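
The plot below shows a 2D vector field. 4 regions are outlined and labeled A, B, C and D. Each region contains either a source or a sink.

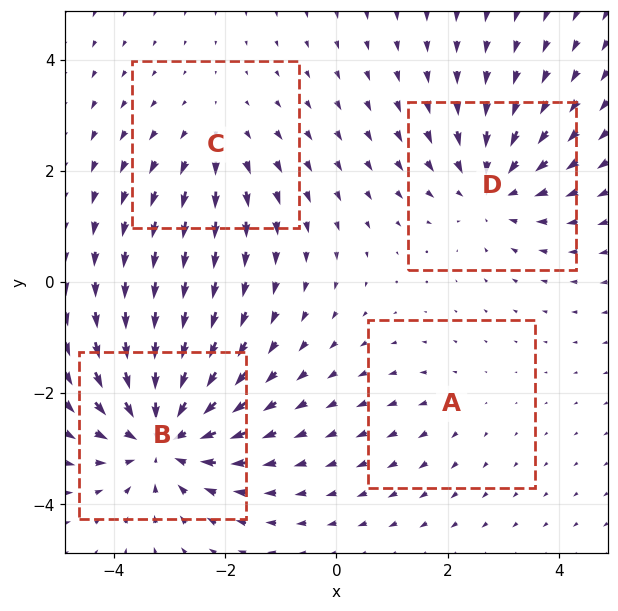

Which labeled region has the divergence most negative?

Divergence at each region's feature centre — A: about +2, B: about -6, C: about +3, D: about -4. Region B is most negative.

B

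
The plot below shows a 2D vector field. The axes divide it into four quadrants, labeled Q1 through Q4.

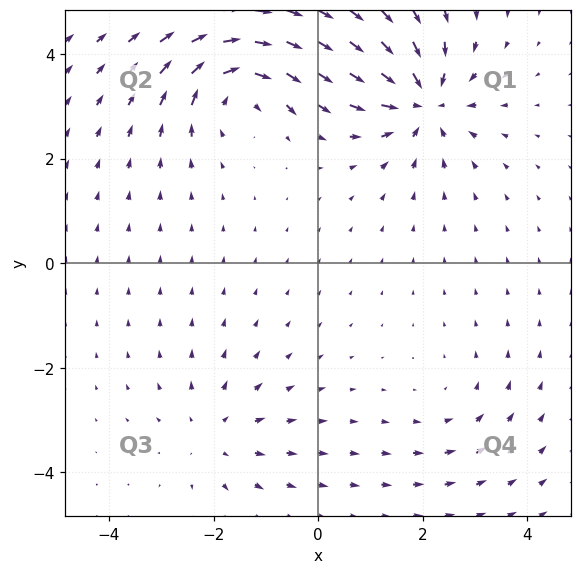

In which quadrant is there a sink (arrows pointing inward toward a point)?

The sink sits at approximately (2.0, 3.1), which lies in quadrant Q1. The divergence there is about -6, negative as expected for a sink.

Q1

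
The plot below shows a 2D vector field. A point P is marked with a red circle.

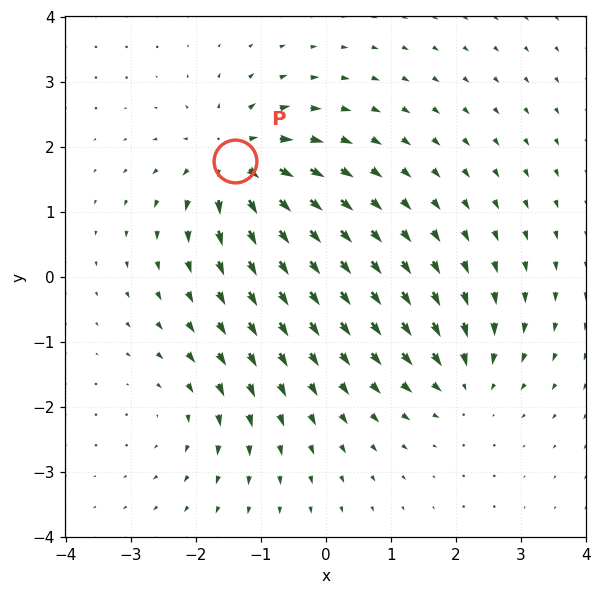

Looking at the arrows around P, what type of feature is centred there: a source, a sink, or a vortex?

source

At P (-1.4, 1.8) the arrows spread outward. Divergence about +7, curl ≈0 — positive divergence with near-zero curl is a source.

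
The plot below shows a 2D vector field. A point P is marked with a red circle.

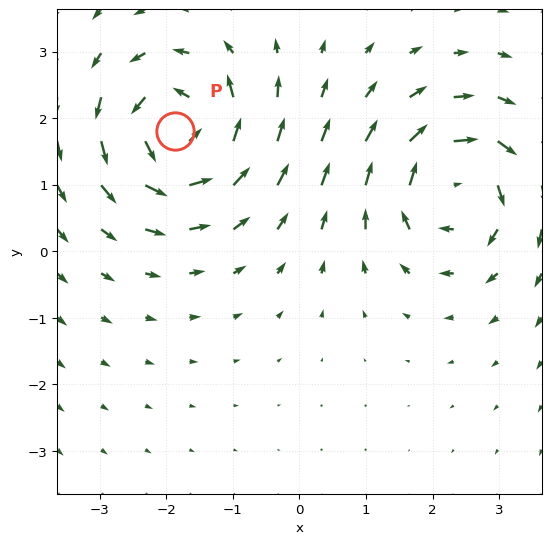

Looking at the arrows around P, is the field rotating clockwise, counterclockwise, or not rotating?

counterclockwise

Near P at (-1.9, 1.8) the arrows circulate counterclockwise. The curl (z-component) there is about +5; positive curl means counterclockwise rotation.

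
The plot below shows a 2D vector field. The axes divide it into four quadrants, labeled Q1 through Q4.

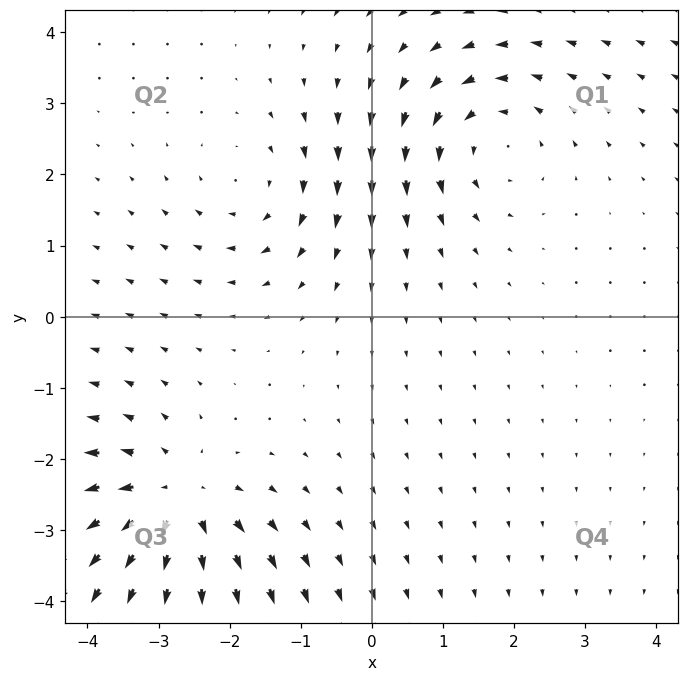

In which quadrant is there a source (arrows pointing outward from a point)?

Q3

The source sits at approximately (-2.8, -2.7), which lies in quadrant Q3. The divergence there is about +4, positive as expected for a source.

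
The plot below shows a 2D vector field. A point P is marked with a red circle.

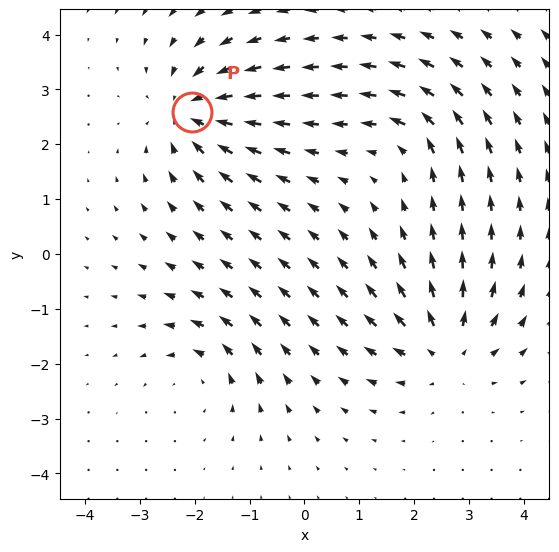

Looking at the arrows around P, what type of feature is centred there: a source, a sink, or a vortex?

At P (-2.0, 2.6) the arrows converge inward. Divergence about -5, curl ≈0 — negative divergence with near-zero curl is a sink.

sink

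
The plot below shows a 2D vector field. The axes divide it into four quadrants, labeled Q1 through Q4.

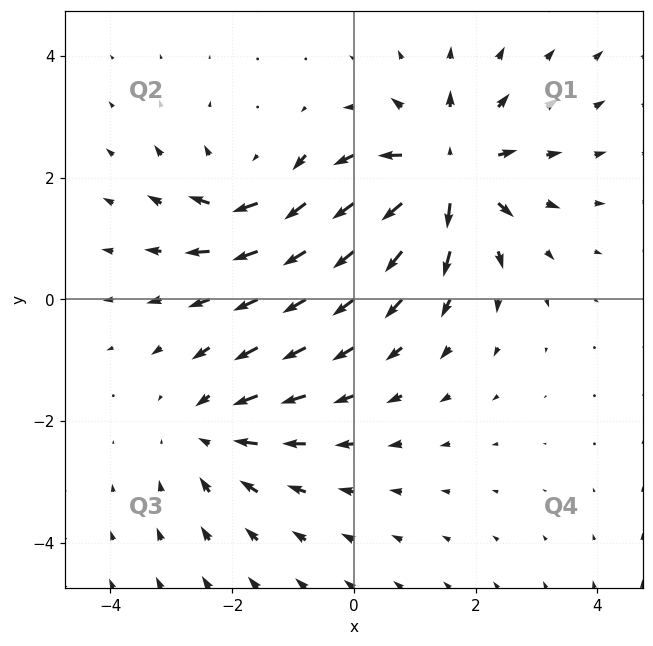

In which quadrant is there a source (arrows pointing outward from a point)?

The source sits at approximately (1.5, 2.1), which lies in quadrant Q1. The divergence there is about +5, positive as expected for a source.

Q1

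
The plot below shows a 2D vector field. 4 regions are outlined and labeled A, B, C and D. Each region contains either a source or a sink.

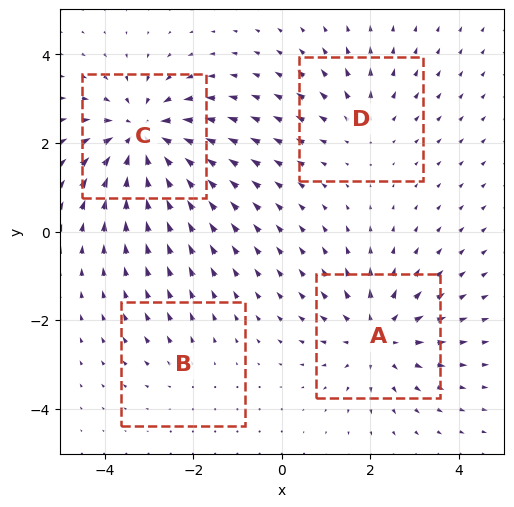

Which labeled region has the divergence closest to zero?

Divergence at each region's feature centre — A: about +5, B: about +2, C: about -6, D: about +3. Region B is closest to zero.

B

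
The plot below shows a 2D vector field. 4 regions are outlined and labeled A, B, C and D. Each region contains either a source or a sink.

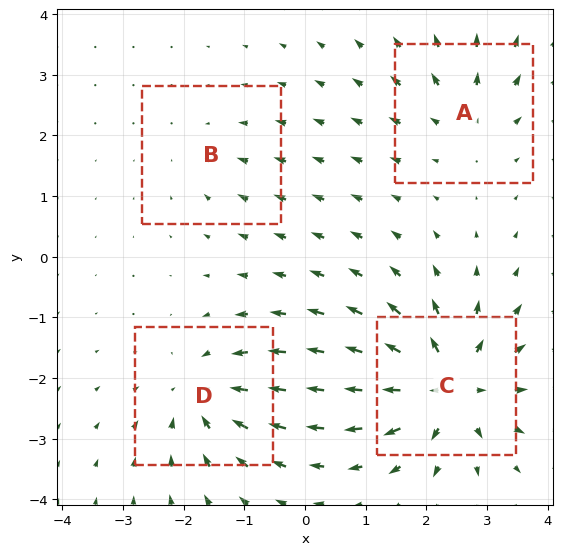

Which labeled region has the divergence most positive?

C

Divergence at each region's feature centre — A: about +4, B: about -2, C: about +8, D: about -5. Region C is most positive.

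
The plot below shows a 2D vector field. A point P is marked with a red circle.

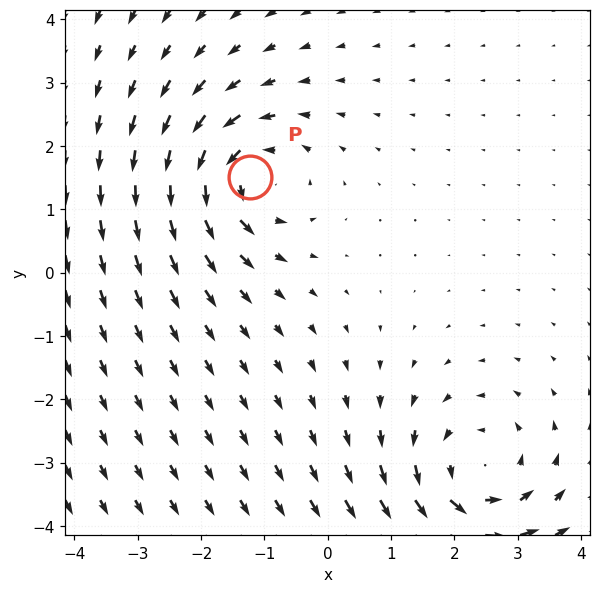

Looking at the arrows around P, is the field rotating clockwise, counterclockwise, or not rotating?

Near P at (-1.2, 1.5) the arrows circulate counterclockwise. The curl (z-component) there is about +5; positive curl means counterclockwise rotation.

counterclockwise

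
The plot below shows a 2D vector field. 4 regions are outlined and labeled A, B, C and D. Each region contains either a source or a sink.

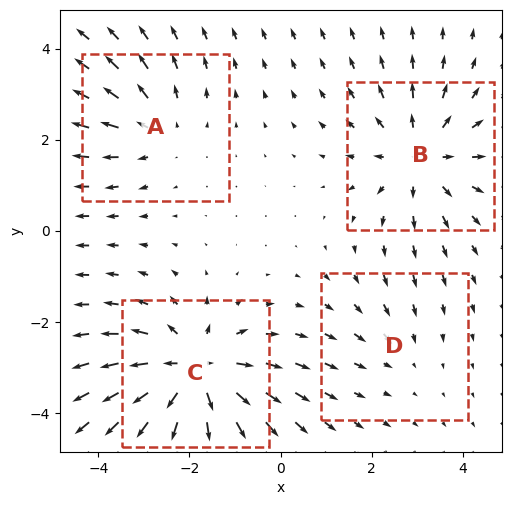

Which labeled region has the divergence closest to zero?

D

Divergence at each region's feature centre — A: about +3, B: about +4, C: about +6, D: about -2. Region D is closest to zero.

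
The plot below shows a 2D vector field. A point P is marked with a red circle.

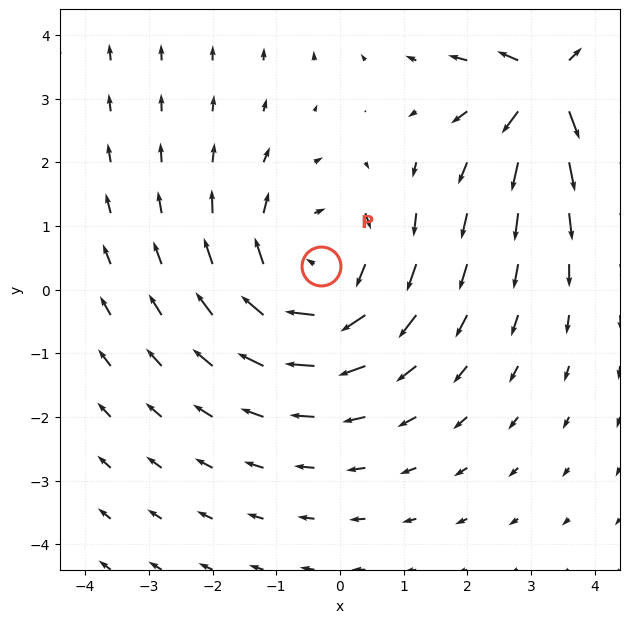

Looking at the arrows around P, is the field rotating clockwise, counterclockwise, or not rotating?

clockwise

Near P at (-0.3, 0.4) the arrows circulate clockwise. The curl (z-component) there is about -2; negative curl means clockwise rotation.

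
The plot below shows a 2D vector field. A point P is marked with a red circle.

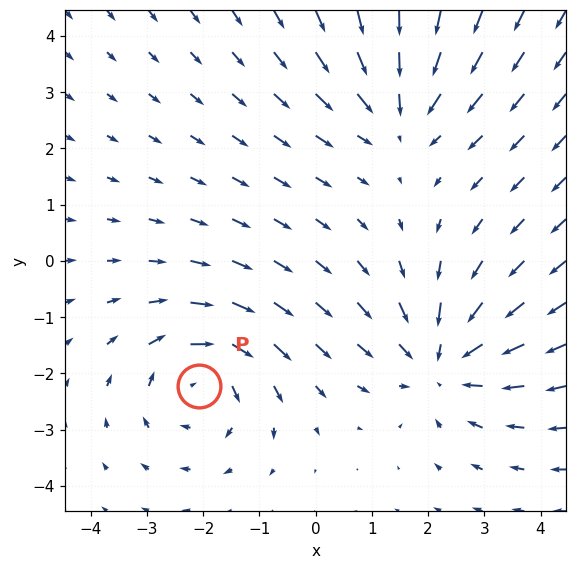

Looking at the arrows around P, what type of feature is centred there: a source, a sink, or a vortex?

vortex

At P (-2.1, -2.2) the arrows circulate clockwise. Divergence ≈0, curl about -4 — near-zero divergence with nonzero curl is a vortex.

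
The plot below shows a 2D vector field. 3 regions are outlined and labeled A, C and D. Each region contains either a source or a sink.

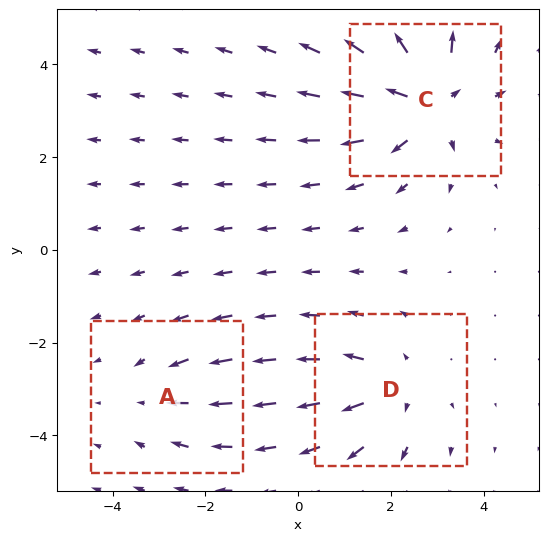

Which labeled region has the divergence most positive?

C

Divergence at each region's feature centre — A: about -2, C: about +5, D: about +3. Region C is most positive.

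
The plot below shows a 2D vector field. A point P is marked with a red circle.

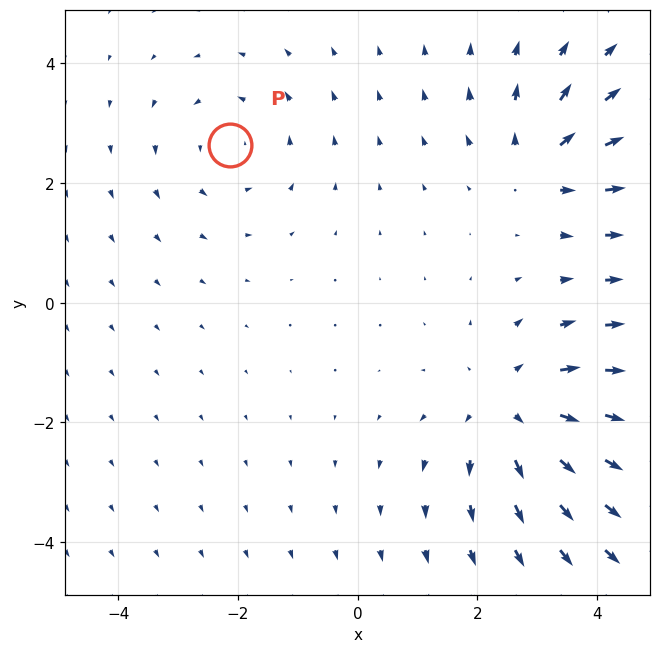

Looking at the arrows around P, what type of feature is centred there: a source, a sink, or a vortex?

vortex

At P (-2.1, 2.6) the arrows circulate counterclockwise. Divergence ≈0, curl about +2 — near-zero divergence with nonzero curl is a vortex.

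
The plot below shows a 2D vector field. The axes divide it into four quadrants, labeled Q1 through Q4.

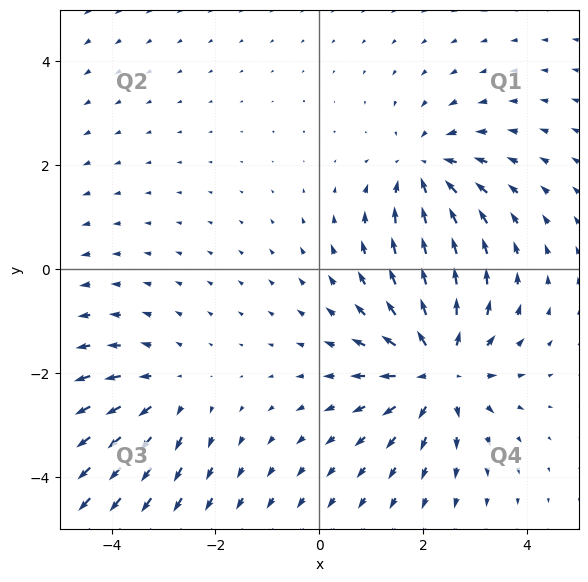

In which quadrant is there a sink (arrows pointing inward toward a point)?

Q1

The sink sits at approximately (2.0, 1.9), which lies in quadrant Q1. The divergence there is about -3, negative as expected for a sink.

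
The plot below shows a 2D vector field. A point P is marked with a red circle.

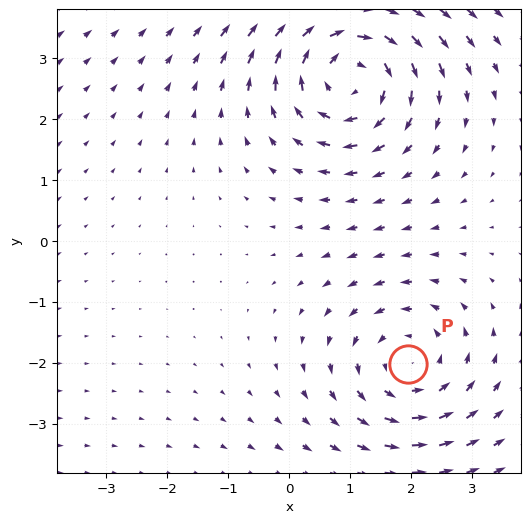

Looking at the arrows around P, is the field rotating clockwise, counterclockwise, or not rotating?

counterclockwise

Near P at (1.9, -2.0) the arrows circulate counterclockwise. The curl (z-component) there is about +3; positive curl means counterclockwise rotation.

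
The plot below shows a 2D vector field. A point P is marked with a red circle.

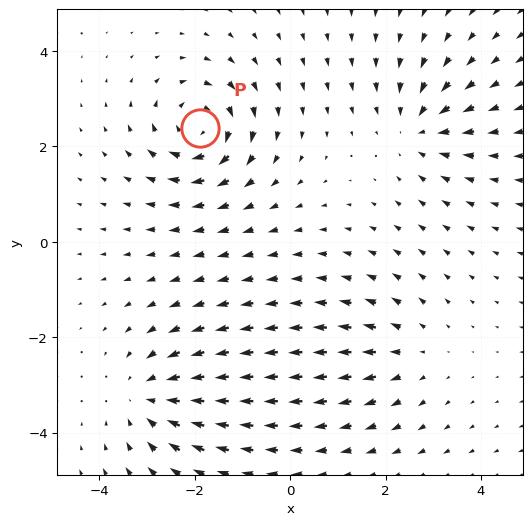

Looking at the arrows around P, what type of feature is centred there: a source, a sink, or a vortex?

vortex

At P (-1.9, 2.4) the arrows circulate clockwise. Divergence ≈0, curl about -6 — near-zero divergence with nonzero curl is a vortex.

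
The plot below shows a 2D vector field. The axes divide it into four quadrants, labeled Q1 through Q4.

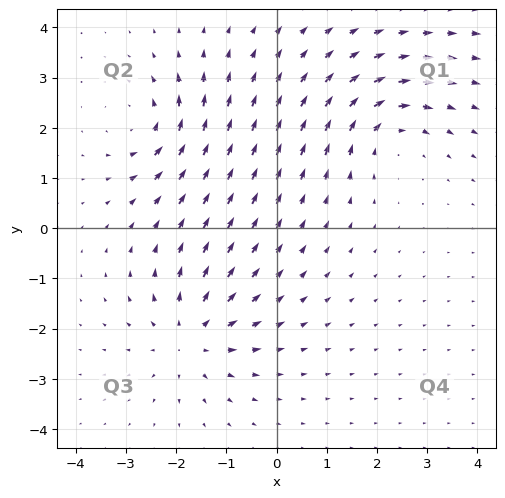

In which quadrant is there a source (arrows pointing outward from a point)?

Q3

The source sits at approximately (-1.7, -2.2), which lies in quadrant Q3. The divergence there is about +3, positive as expected for a source.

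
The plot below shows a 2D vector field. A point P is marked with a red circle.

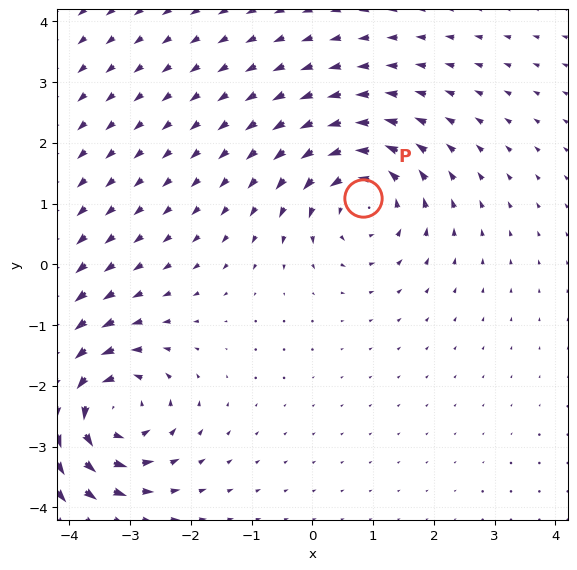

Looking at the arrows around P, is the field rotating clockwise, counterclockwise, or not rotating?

counterclockwise

Near P at (0.8, 1.1) the arrows circulate counterclockwise. The curl (z-component) there is about +4; positive curl means counterclockwise rotation.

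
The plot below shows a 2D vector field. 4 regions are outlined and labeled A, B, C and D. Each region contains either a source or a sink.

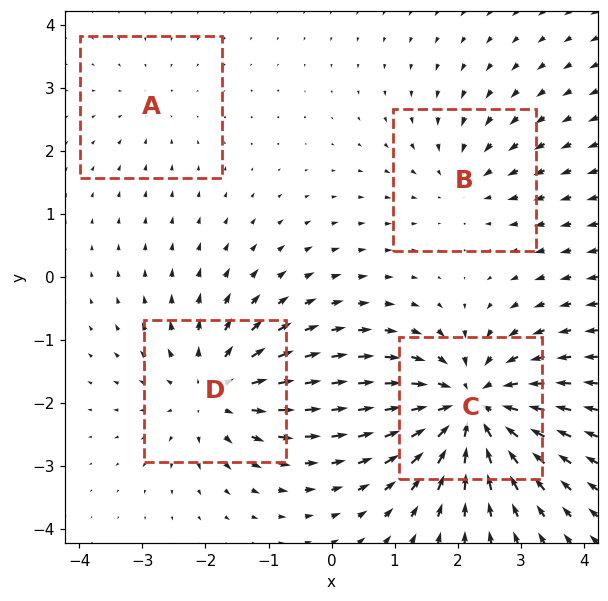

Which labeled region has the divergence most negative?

Divergence at each region's feature centre — A: about -2, B: about -3, C: about -8, D: about +5. Region C is most negative.

C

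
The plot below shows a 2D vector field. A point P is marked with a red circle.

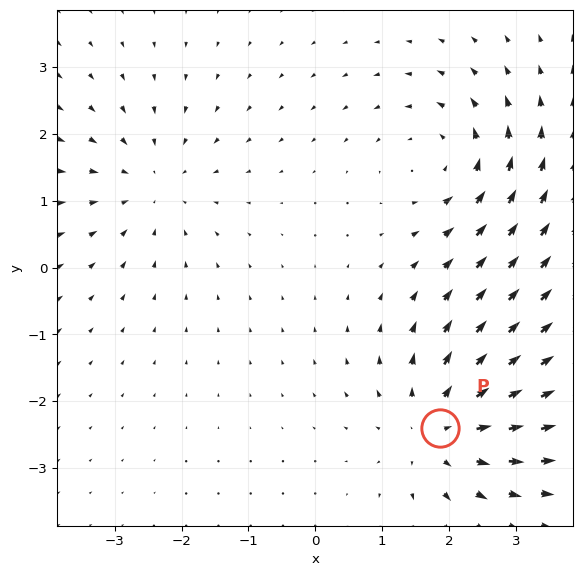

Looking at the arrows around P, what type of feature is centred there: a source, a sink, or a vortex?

At P (1.9, -2.4) the arrows spread outward. Divergence about +4, curl ≈0 — positive divergence with near-zero curl is a source.

source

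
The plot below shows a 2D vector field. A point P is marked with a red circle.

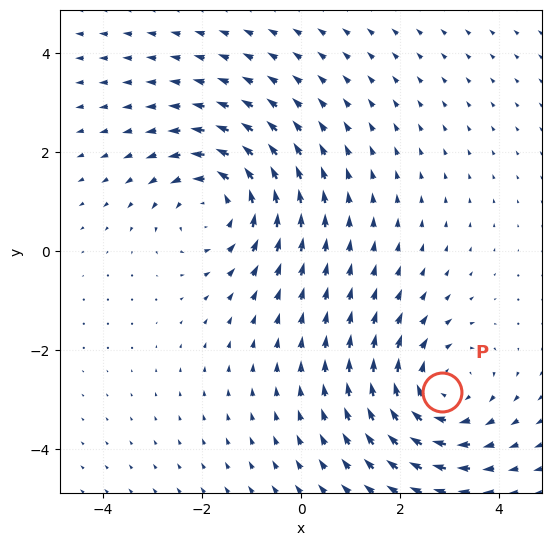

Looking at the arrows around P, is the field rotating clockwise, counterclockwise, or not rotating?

clockwise

Near P at (2.8, -2.8) the arrows circulate clockwise. The curl (z-component) there is about -4; negative curl means clockwise rotation.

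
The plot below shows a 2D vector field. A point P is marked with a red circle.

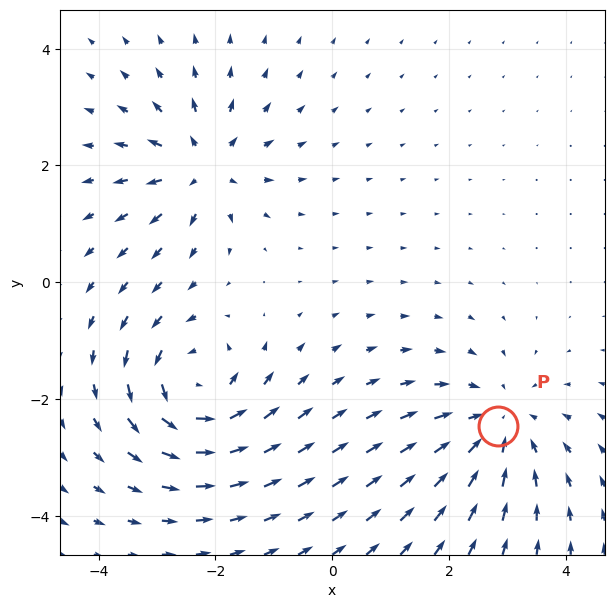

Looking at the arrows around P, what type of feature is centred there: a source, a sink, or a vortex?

At P (2.8, -2.5) the arrows converge inward. Divergence about -3, curl ≈0 — negative divergence with near-zero curl is a sink.

sink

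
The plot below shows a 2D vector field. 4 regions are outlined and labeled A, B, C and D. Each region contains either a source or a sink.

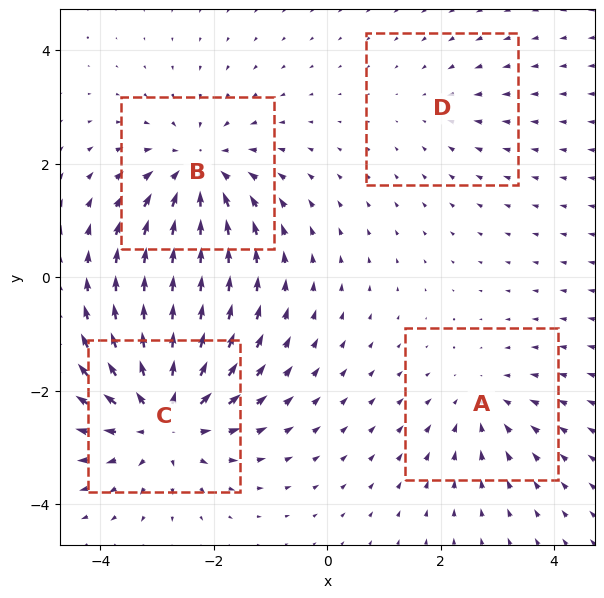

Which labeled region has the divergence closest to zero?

Divergence at each region's feature centre — A: about -3, B: about -5, C: about +6, D: about -2. Region D is closest to zero.

D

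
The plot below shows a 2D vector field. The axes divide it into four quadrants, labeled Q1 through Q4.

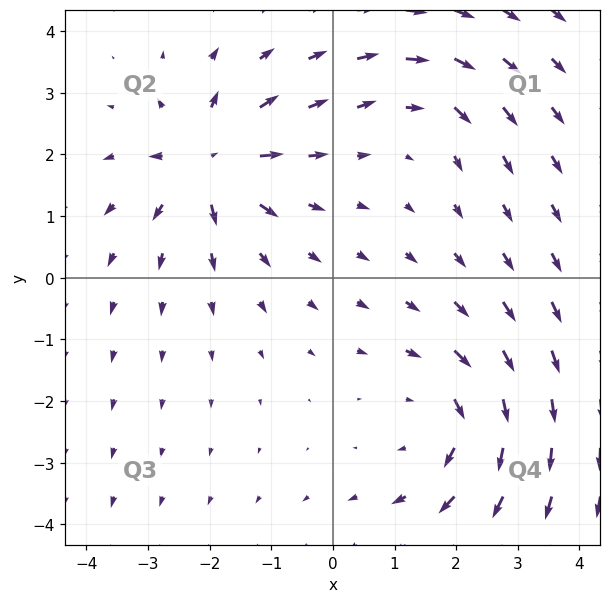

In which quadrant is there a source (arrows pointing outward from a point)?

The source sits at approximately (-2.0, 1.9), which lies in quadrant Q2. The divergence there is about +6, positive as expected for a source.

Q2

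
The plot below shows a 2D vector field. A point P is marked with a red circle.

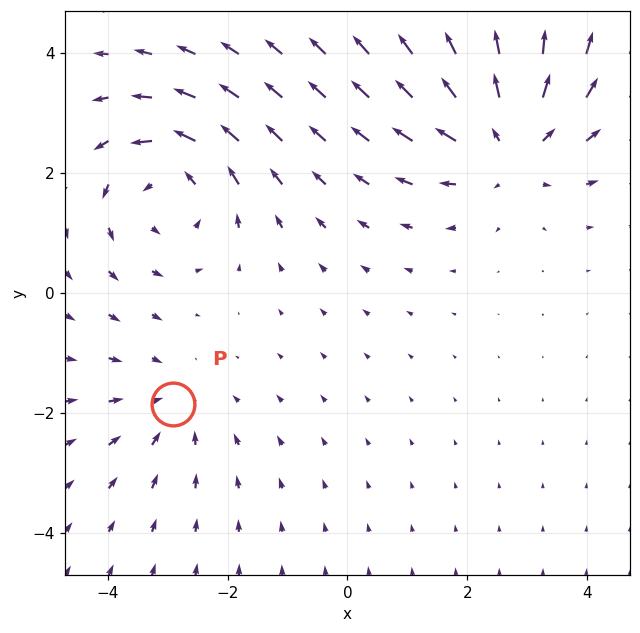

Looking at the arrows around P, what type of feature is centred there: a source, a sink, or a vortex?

sink

At P (-2.9, -1.9) the arrows converge inward. Divergence about -2, curl ≈0 — negative divergence with near-zero curl is a sink.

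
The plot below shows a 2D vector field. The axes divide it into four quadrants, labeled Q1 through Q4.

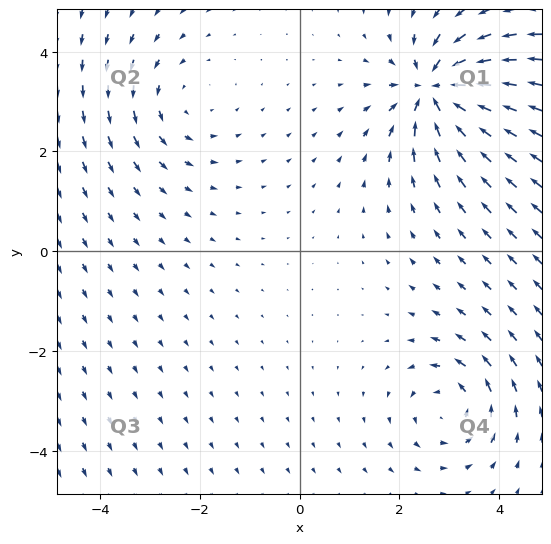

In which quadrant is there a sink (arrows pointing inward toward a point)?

The sink sits at approximately (2.7, 3.2), which lies in quadrant Q1. The divergence there is about -6, negative as expected for a sink.

Q1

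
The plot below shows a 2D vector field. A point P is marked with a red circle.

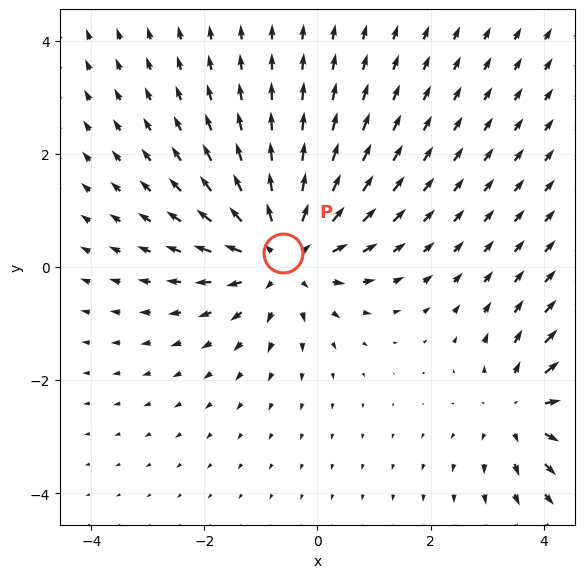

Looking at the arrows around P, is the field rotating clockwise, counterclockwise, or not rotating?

Near P at (-0.6, 0.2) the arrows show no circulation. The curl there is ≈0.

not rotating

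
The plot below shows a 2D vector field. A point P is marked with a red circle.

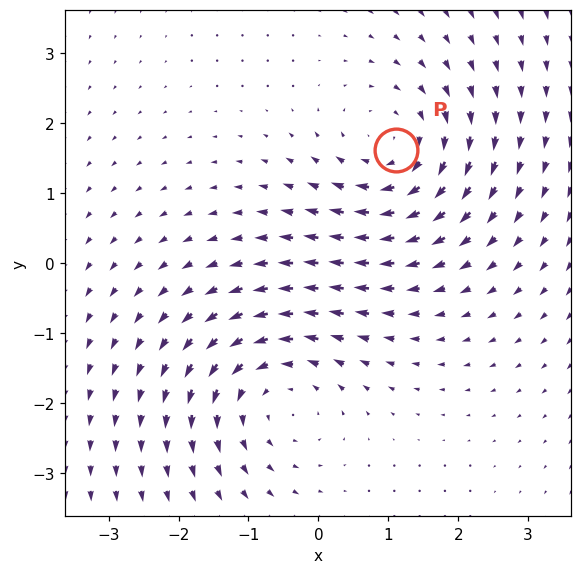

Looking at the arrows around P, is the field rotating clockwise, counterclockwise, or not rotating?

clockwise

Near P at (1.1, 1.6) the arrows circulate clockwise. The curl (z-component) there is about -4; negative curl means clockwise rotation.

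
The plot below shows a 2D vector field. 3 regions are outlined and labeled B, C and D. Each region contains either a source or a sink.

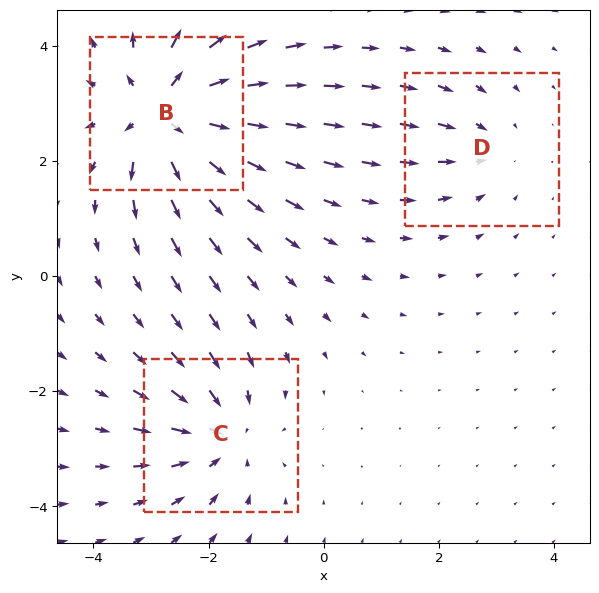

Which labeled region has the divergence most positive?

B

Divergence at each region's feature centre — B: about +5, C: about -3, D: about -2. Region B is most positive.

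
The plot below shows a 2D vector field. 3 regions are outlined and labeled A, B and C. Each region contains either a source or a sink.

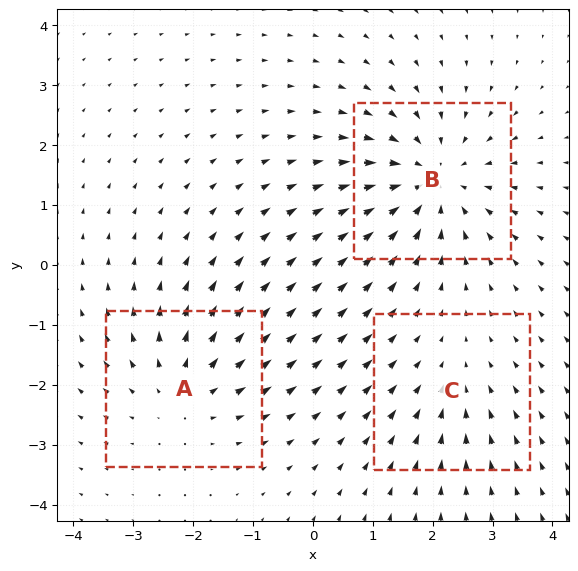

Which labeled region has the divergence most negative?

B

Divergence at each region's feature centre — A: about +3, B: about -4, C: about -2. Region B is most negative.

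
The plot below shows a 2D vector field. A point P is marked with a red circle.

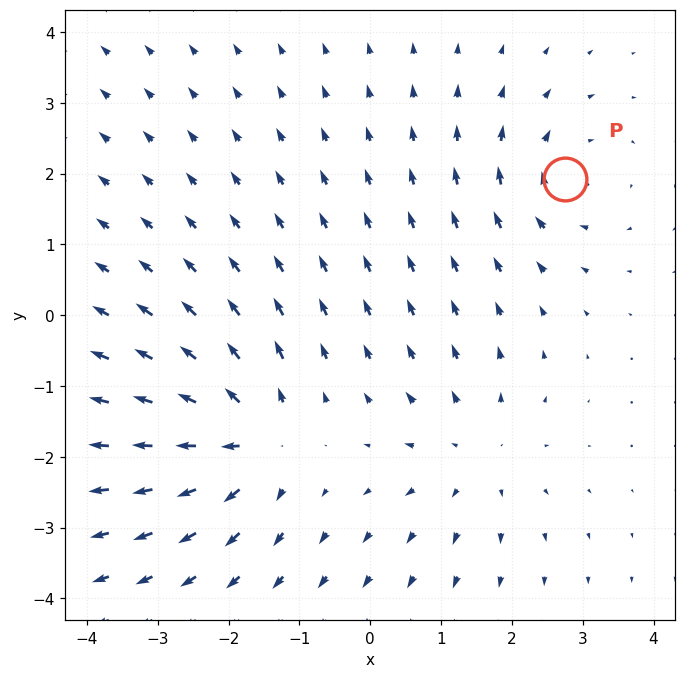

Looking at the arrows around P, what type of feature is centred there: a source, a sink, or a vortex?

vortex

At P (2.8, 1.9) the arrows circulate clockwise. Divergence ≈0, curl about -4 — near-zero divergence with nonzero curl is a vortex.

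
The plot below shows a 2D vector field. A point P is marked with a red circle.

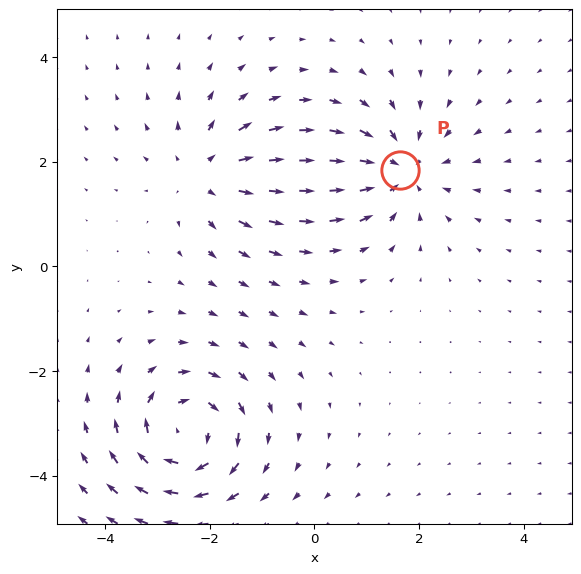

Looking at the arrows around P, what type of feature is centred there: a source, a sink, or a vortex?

At P (1.6, 1.8) the arrows converge inward. Divergence about -4, curl ≈0 — negative divergence with near-zero curl is a sink.

sink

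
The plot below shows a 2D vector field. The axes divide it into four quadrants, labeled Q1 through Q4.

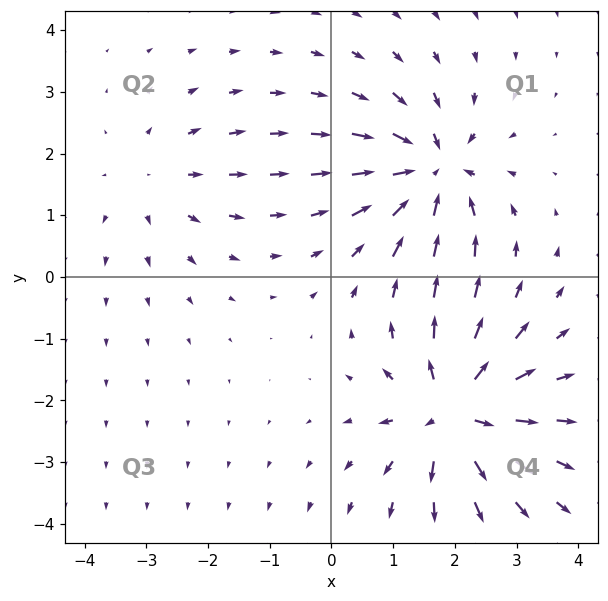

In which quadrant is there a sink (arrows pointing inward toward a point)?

The sink sits at approximately (1.6, 1.7), which lies in quadrant Q1. The divergence there is about -6, negative as expected for a sink.

Q1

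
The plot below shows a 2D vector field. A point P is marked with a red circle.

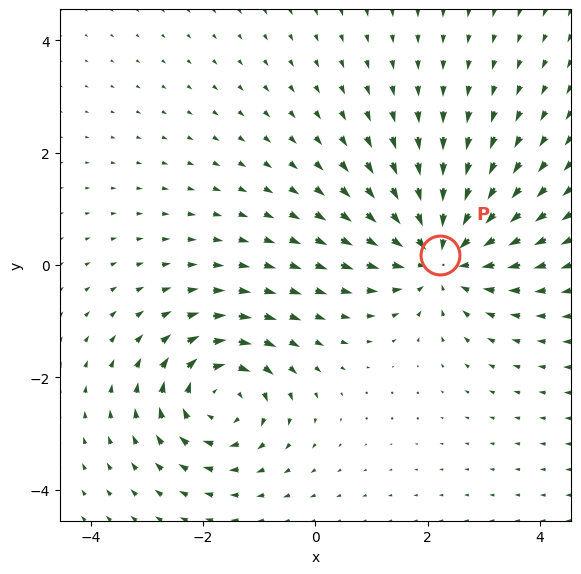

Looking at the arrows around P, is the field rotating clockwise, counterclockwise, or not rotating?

Near P at (2.2, 0.2) the arrows show no circulation. The curl there is ≈0.

not rotating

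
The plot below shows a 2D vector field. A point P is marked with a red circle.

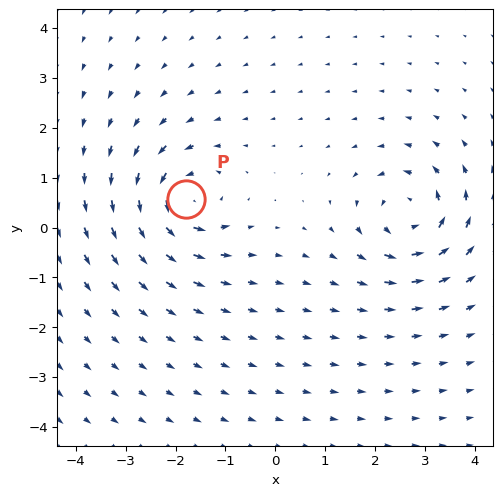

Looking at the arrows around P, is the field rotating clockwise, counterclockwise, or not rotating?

Near P at (-1.8, 0.6) the arrows circulate counterclockwise. The curl (z-component) there is about +4; positive curl means counterclockwise rotation.

counterclockwise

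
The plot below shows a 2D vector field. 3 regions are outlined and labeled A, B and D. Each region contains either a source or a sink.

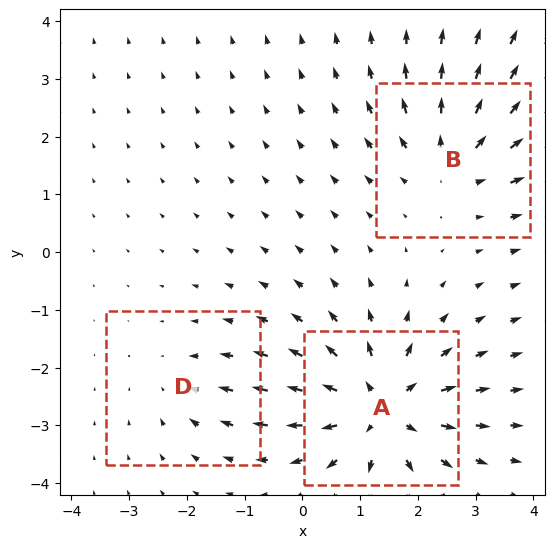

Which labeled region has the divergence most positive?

Divergence at each region's feature centre — A: about +6, B: about +4, D: about -2. Region A is most positive.

A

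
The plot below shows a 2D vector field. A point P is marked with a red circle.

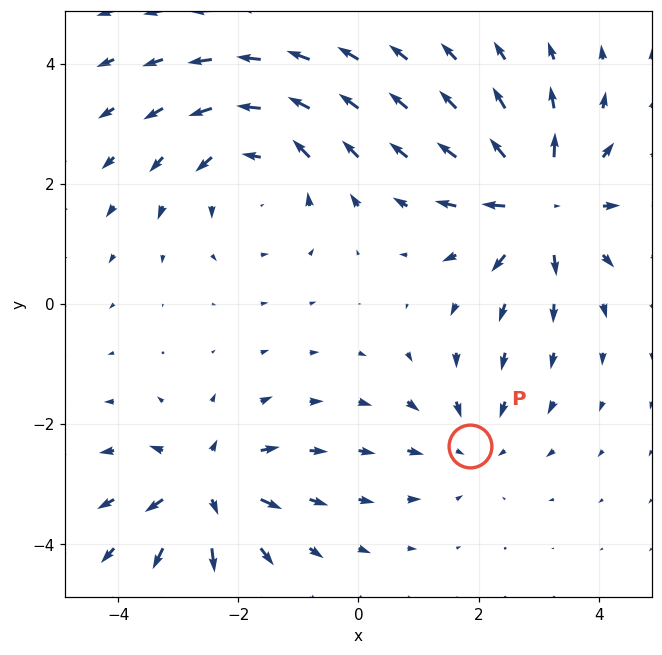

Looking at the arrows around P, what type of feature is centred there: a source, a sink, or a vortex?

At P (1.9, -2.4) the arrows converge inward. Divergence about -3, curl ≈0 — negative divergence with near-zero curl is a sink.

sink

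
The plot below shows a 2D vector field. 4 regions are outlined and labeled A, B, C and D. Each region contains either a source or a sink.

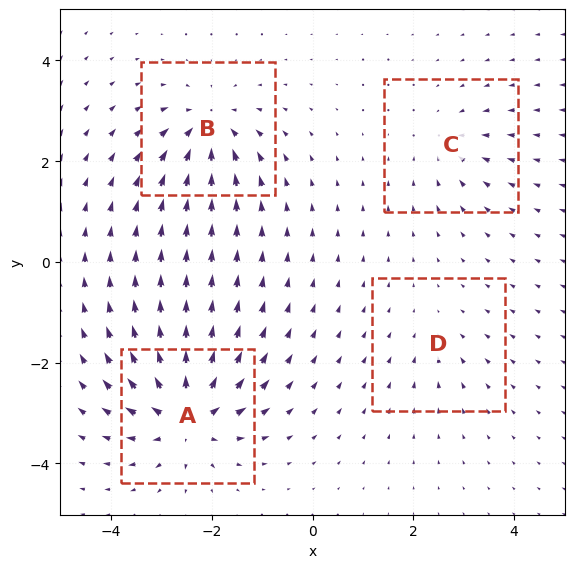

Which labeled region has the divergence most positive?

A

Divergence at each region's feature centre — A: about +9, B: about -7, C: about -4, D: about -3. Region A is most positive.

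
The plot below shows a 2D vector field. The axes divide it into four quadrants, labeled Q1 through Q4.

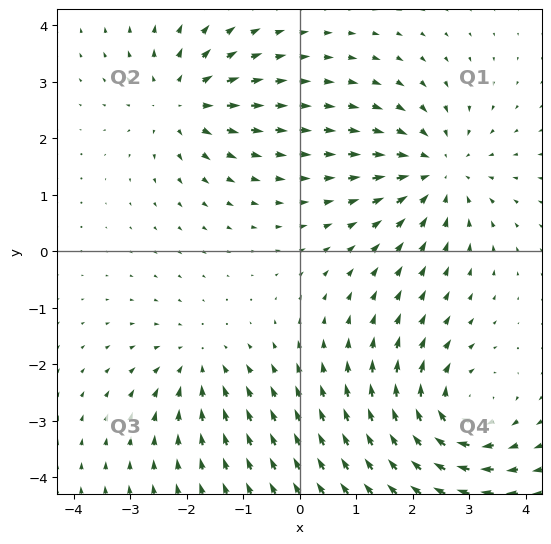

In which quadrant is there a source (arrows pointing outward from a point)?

The source sits at approximately (-2.1, 2.6), which lies in quadrant Q2. The divergence there is about +5, positive as expected for a source.

Q2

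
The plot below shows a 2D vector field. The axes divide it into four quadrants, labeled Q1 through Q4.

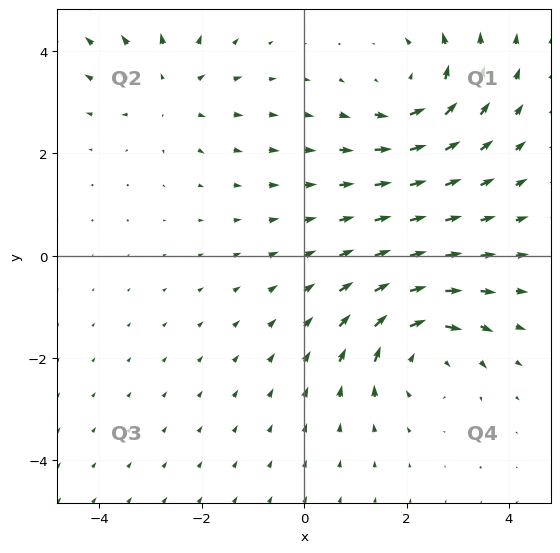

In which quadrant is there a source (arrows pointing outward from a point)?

The source sits at approximately (-2.6, 3.2), which lies in quadrant Q2. The divergence there is about +3, positive as expected for a source.

Q2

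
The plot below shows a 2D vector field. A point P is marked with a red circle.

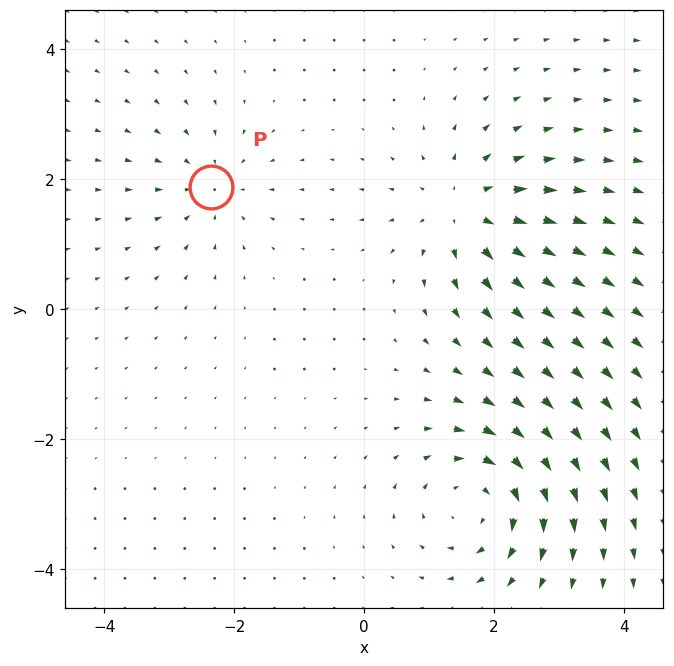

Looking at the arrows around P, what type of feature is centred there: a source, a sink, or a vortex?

At P (-2.4, 1.9) the arrows converge inward. Divergence about -3, curl ≈0 — negative divergence with near-zero curl is a sink.

sink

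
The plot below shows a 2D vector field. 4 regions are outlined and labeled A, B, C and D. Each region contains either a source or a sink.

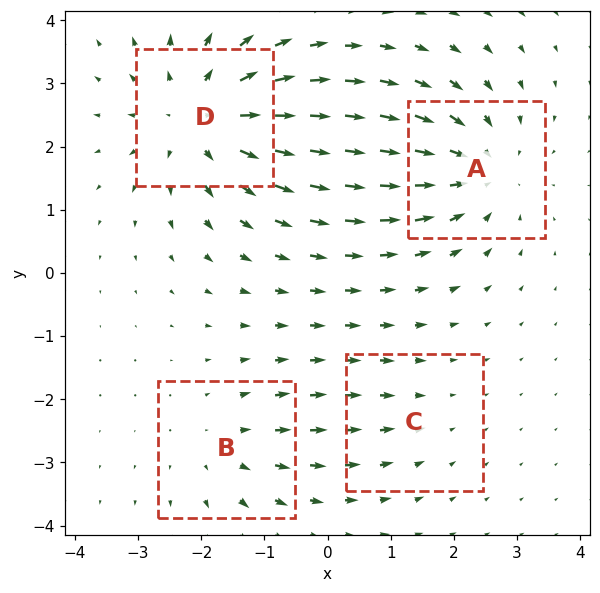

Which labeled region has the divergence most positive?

D

Divergence at each region's feature centre — A: about -5, B: about +3, C: about -2, D: about +5. Region D is most positive.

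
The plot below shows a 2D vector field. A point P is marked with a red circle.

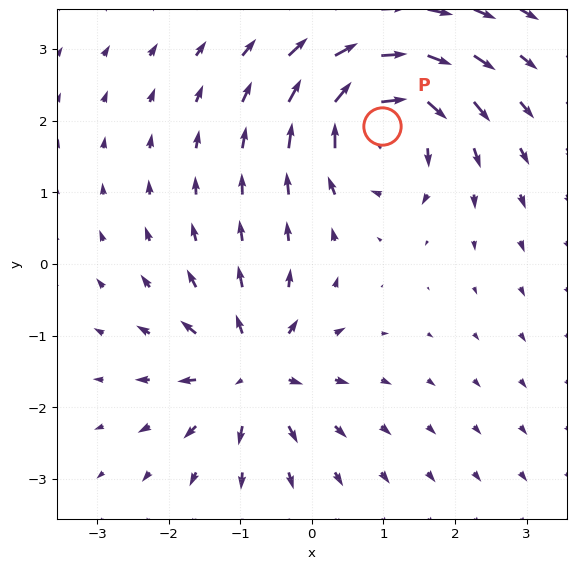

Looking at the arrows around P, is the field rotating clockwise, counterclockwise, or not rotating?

Near P at (1.0, 1.9) the arrows circulate clockwise. The curl (z-component) there is about -5; negative curl means clockwise rotation.

clockwise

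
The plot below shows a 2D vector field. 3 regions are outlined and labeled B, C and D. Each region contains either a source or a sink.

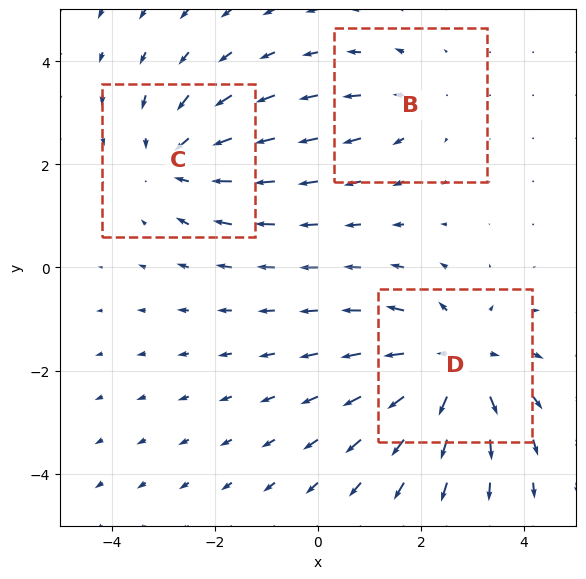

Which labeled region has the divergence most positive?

Divergence at each region's feature centre — B: about +2, C: about -3, D: about +4. Region D is most positive.

D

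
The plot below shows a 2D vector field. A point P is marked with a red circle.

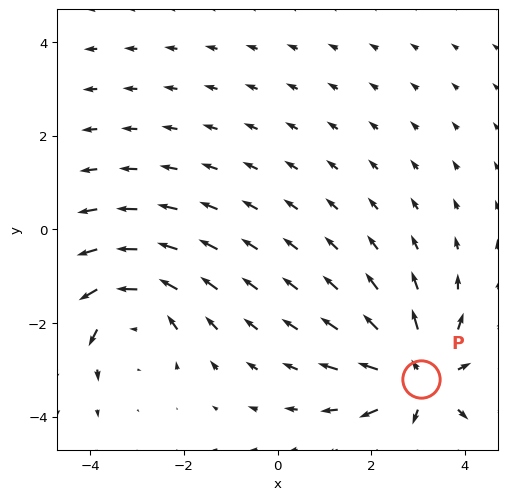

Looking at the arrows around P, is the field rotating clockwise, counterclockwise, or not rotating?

not rotating

Near P at (3.1, -3.2) the arrows show no circulation. The curl there is ≈0.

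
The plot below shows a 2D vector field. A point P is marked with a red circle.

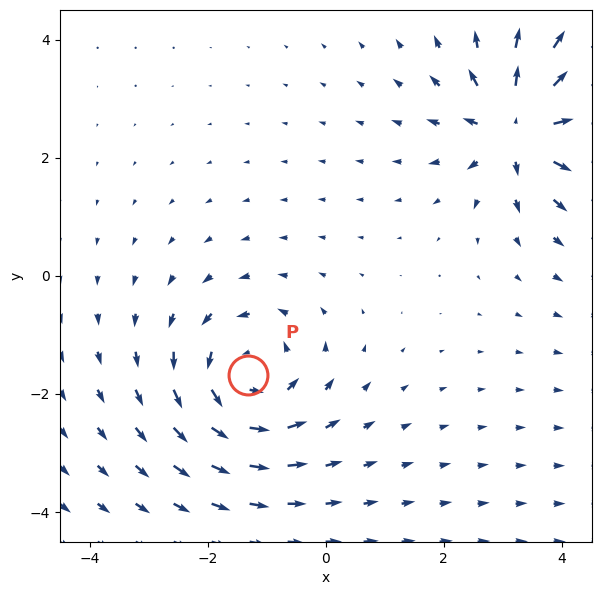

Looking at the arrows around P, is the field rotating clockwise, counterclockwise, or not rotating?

Near P at (-1.3, -1.7) the arrows circulate counterclockwise. The curl (z-component) there is about +5; positive curl means counterclockwise rotation.

counterclockwise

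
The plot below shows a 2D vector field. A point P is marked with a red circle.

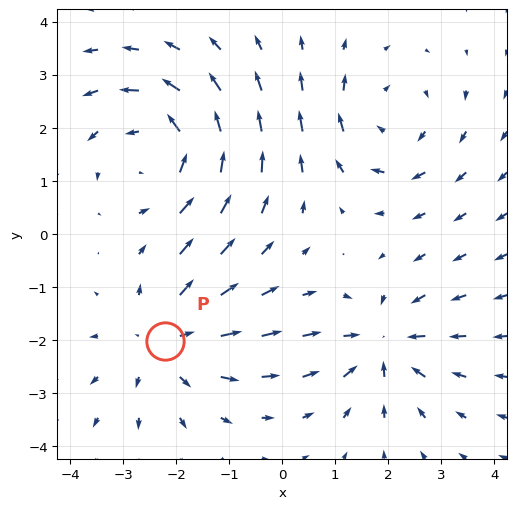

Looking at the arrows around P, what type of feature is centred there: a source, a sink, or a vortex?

At P (-2.2, -2.0) the arrows spread outward. Divergence about +3, curl ≈0 — positive divergence with near-zero curl is a source.

source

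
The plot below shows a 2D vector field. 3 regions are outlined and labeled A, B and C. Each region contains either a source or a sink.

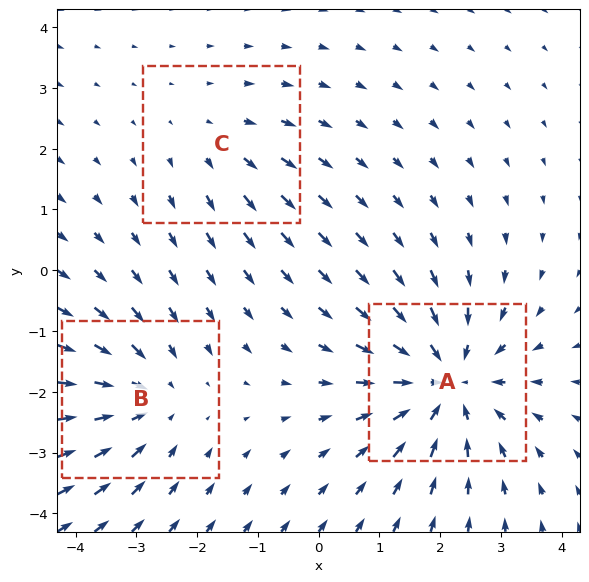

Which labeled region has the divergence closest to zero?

C

Divergence at each region's feature centre — A: about -4, B: about -3, C: about +2. Region C is closest to zero.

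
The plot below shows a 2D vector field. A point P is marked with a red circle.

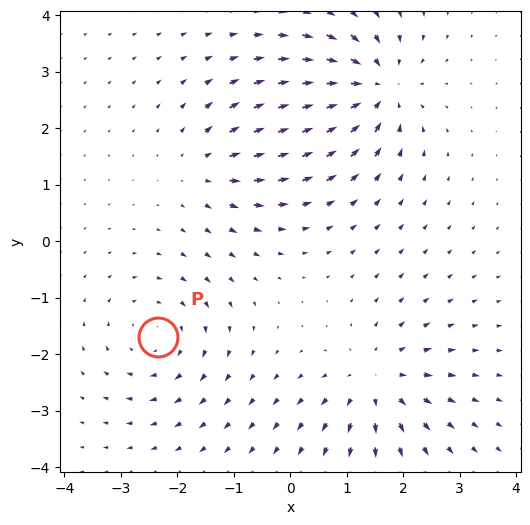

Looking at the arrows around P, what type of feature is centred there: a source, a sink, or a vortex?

vortex

At P (-2.3, -1.7) the arrows circulate clockwise. Divergence ≈0, curl about -4 — near-zero divergence with nonzero curl is a vortex.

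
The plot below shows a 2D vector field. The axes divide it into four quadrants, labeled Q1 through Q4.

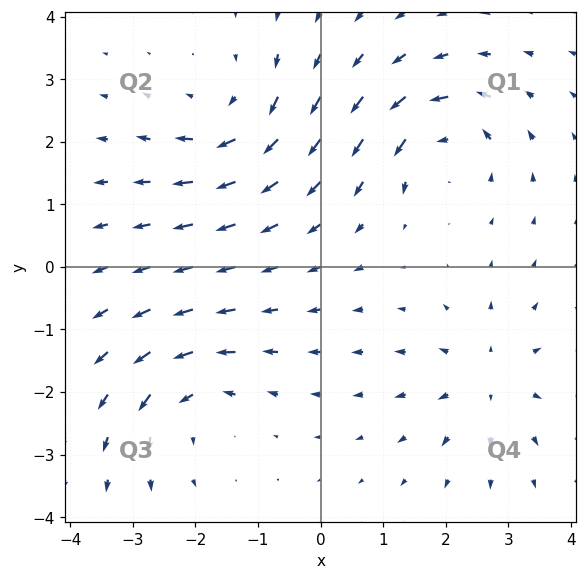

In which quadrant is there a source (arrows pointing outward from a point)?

Q4

The source sits at approximately (2.7, -1.8), which lies in quadrant Q4. The divergence there is about +3, positive as expected for a source.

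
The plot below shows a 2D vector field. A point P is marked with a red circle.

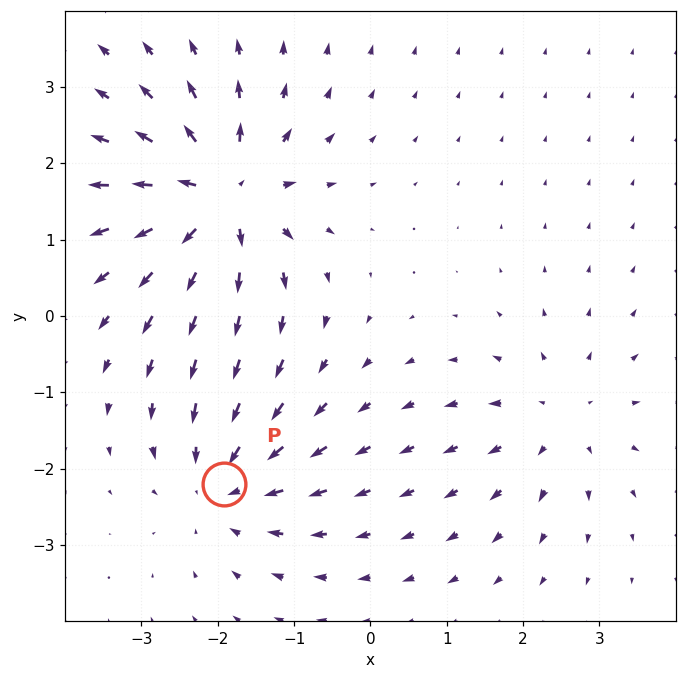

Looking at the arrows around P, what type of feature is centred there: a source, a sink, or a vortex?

sink

At P (-1.9, -2.2) the arrows converge inward. Divergence about -4, curl ≈0 — negative divergence with near-zero curl is a sink.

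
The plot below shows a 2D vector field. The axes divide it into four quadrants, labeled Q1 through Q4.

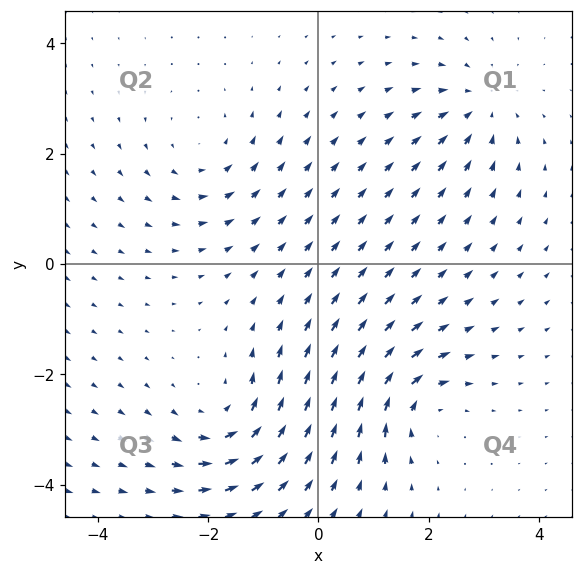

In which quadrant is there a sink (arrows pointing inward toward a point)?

The sink sits at approximately (2.9, 2.8), which lies in quadrant Q1. The divergence there is about -3, negative as expected for a sink.

Q1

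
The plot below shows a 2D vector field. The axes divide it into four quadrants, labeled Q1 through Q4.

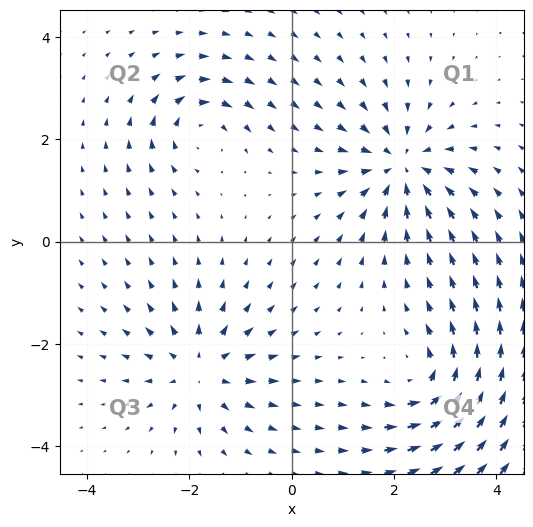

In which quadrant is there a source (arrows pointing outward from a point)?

Q3

The source sits at approximately (-1.8, -2.5), which lies in quadrant Q3. The divergence there is about +4, positive as expected for a source.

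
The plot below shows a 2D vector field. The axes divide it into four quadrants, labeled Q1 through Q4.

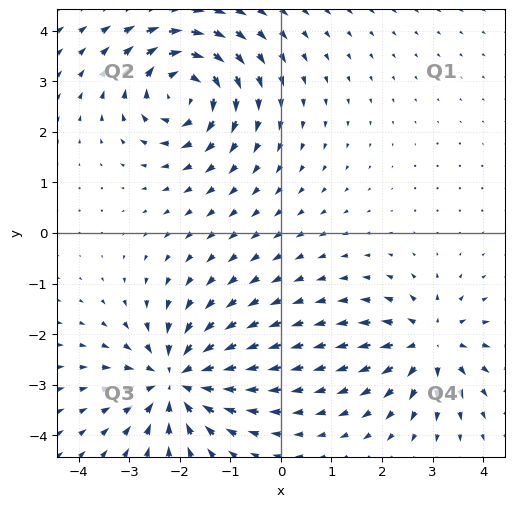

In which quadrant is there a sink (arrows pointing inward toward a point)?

Q3

The sink sits at approximately (-2.1, -2.9), which lies in quadrant Q3. The divergence there is about -4, negative as expected for a sink.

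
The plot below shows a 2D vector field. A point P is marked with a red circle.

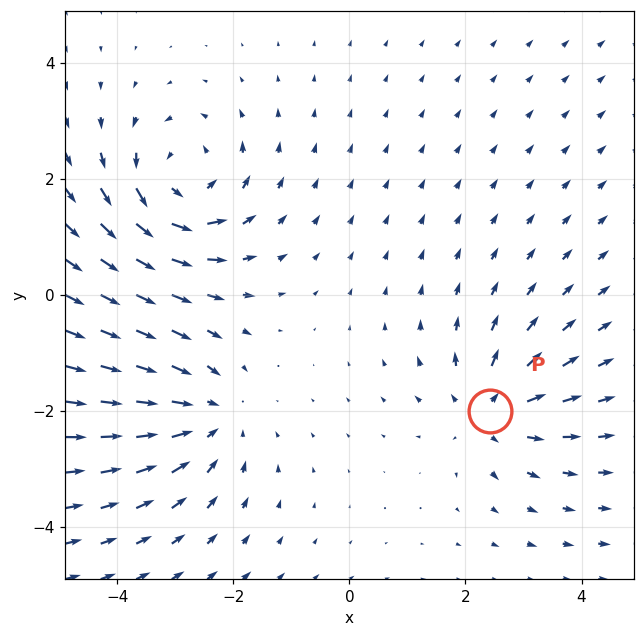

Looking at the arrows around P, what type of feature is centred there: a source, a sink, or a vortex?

At P (2.4, -2.0) the arrows spread outward. Divergence about +4, curl ≈0 — positive divergence with near-zero curl is a source.

source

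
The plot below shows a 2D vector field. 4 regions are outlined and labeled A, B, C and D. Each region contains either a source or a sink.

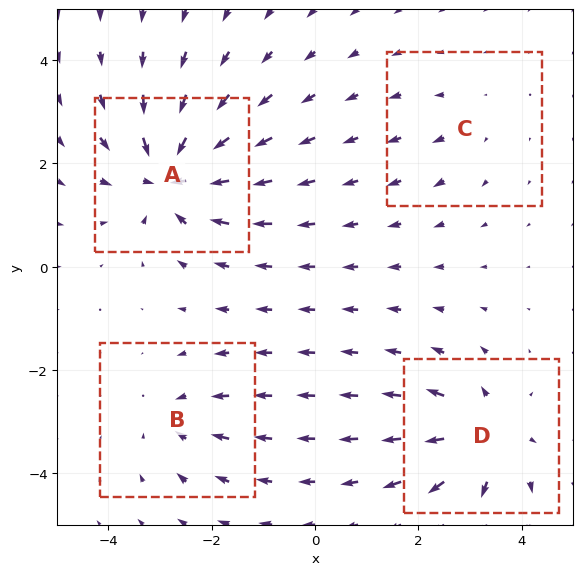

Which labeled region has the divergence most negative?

A

Divergence at each region's feature centre — A: about -8, B: about -4, C: about +2, D: about +6. Region A is most negative.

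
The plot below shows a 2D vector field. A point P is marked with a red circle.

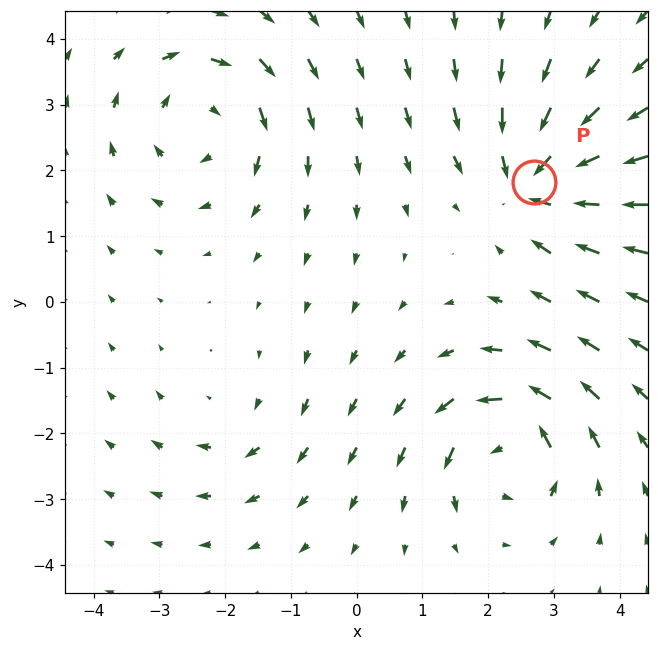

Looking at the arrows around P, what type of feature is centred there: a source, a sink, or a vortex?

sink

At P (2.7, 1.8) the arrows converge inward. Divergence about -6, curl ≈0 — negative divergence with near-zero curl is a sink.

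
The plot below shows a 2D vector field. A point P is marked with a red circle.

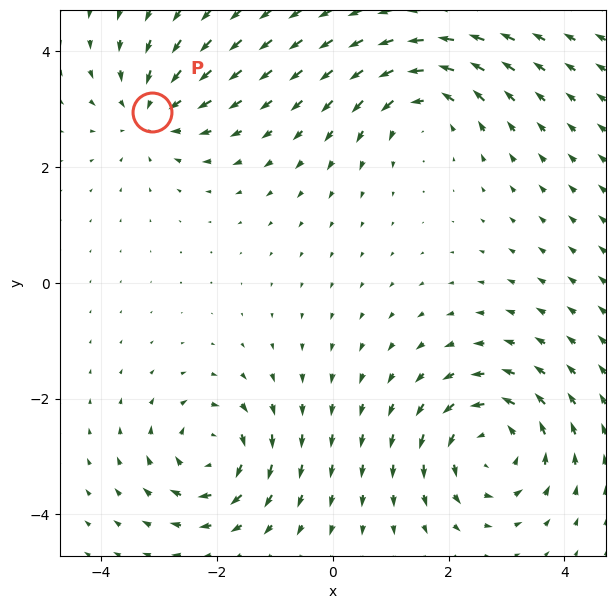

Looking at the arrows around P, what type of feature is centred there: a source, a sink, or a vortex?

sink

At P (-3.1, 2.9) the arrows converge inward. Divergence about -3, curl ≈0 — negative divergence with near-zero curl is a sink.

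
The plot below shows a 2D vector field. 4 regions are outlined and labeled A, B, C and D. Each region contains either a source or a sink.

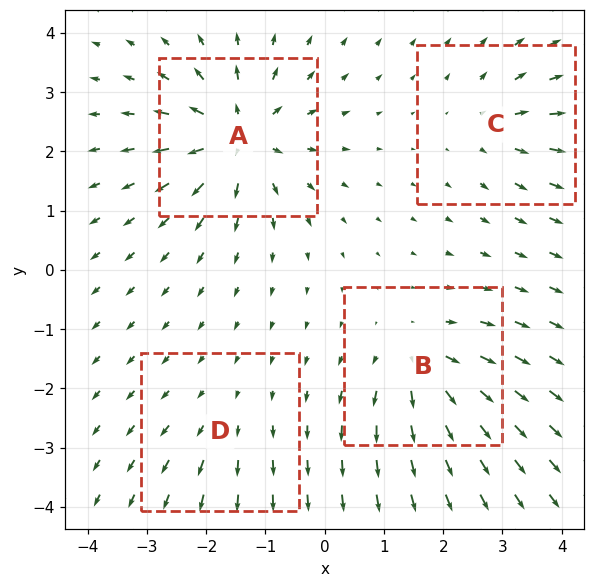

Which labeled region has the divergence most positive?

A

Divergence at each region's feature centre — A: about +8, B: about +6, C: about +4, D: about +3. Region A is most positive.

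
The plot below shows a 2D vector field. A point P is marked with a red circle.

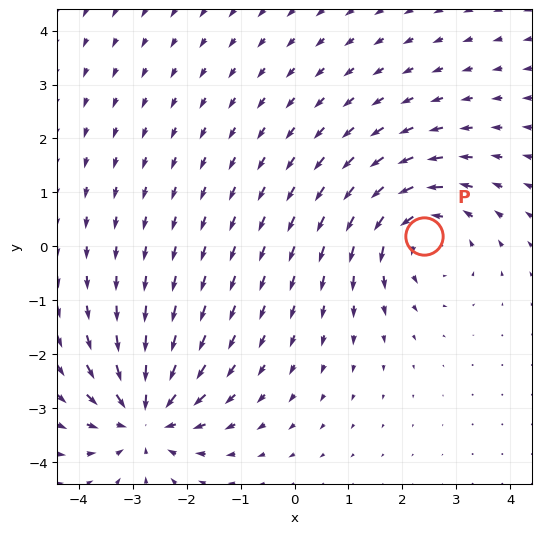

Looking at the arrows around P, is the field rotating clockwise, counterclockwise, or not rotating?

counterclockwise

Near P at (2.4, 0.2) the arrows circulate counterclockwise. The curl (z-component) there is about +5; positive curl means counterclockwise rotation.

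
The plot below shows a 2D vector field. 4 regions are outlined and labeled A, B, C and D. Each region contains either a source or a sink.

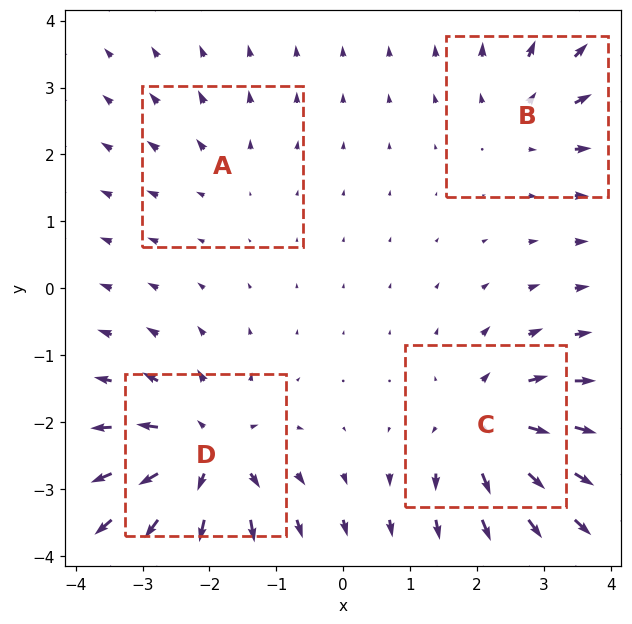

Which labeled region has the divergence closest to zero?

A

Divergence at each region's feature centre — A: about +2, B: about +4, C: about +6, D: about +7. Region A is closest to zero.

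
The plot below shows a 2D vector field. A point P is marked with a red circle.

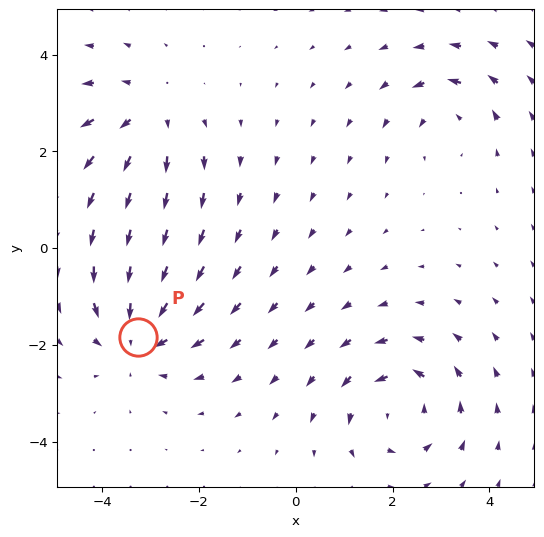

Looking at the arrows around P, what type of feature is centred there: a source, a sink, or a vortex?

sink

At P (-3.3, -1.8) the arrows converge inward. Divergence about -5, curl ≈0 — negative divergence with near-zero curl is a sink.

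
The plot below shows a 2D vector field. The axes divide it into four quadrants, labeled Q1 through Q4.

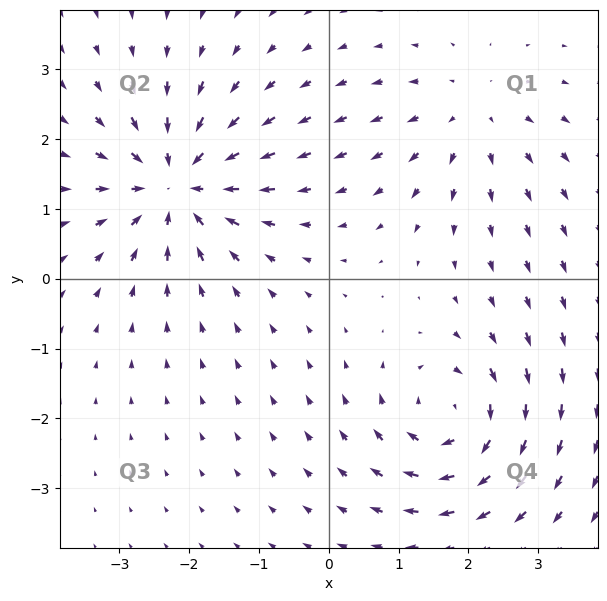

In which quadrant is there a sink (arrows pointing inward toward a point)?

Q2

The sink sits at approximately (-2.2, 1.3), which lies in quadrant Q2. The divergence there is about -5, negative as expected for a sink.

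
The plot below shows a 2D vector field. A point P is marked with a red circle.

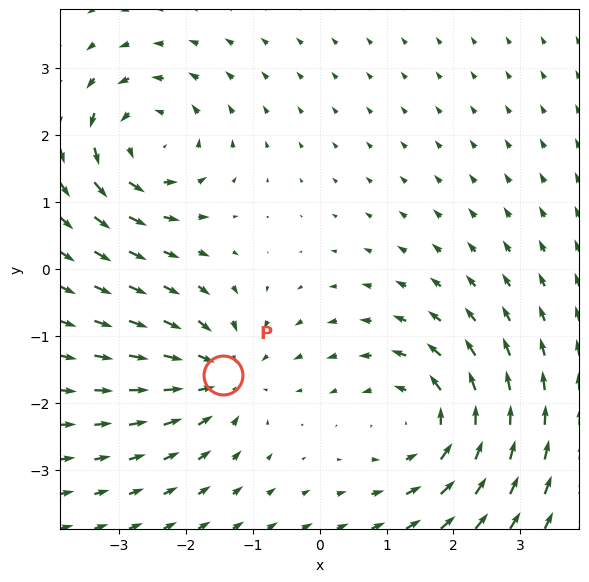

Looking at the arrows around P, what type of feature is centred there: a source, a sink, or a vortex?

sink

At P (-1.4, -1.6) the arrows converge inward. Divergence about -4, curl ≈0 — negative divergence with near-zero curl is a sink.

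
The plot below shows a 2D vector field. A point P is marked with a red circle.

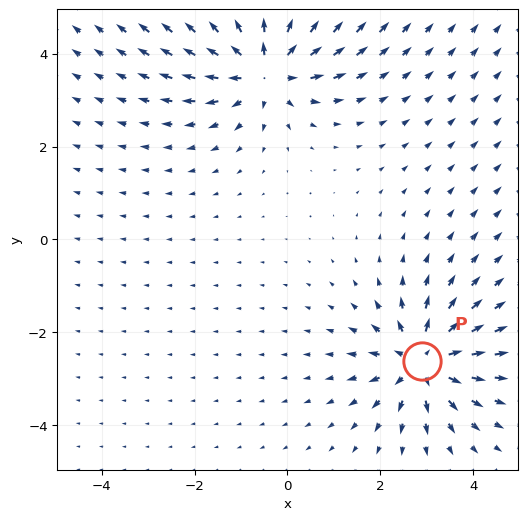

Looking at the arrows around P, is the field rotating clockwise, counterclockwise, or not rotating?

Near P at (2.9, -2.6) the arrows show no circulation. The curl there is ≈0.

not rotating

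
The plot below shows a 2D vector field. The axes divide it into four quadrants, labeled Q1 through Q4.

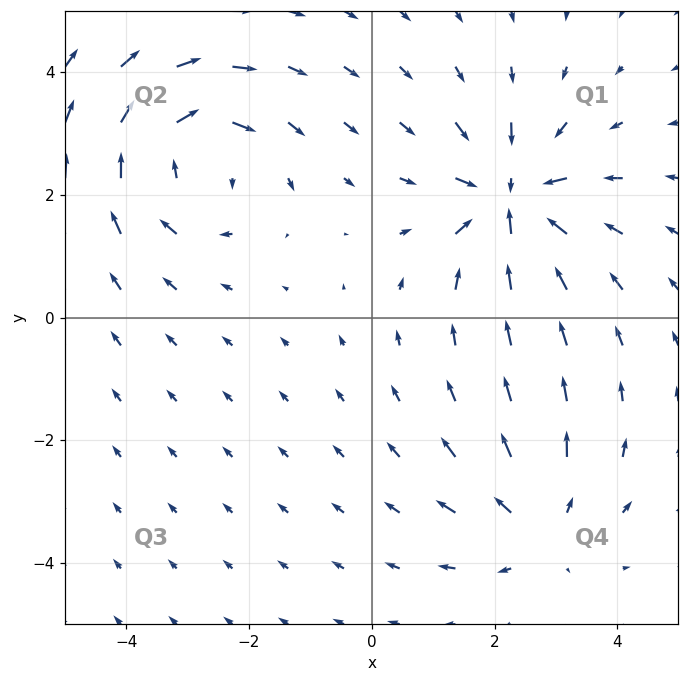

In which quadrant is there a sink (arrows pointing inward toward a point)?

Q1

The sink sits at approximately (2.3, 1.9), which lies in quadrant Q1. The divergence there is about -5, negative as expected for a sink.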